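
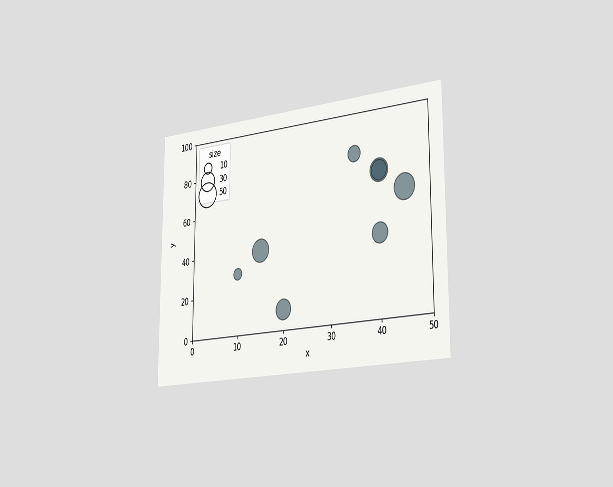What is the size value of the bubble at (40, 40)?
The chart is viewed slightly from the right. Matching the bubble at (40, 40) against the size legend gives 30.

30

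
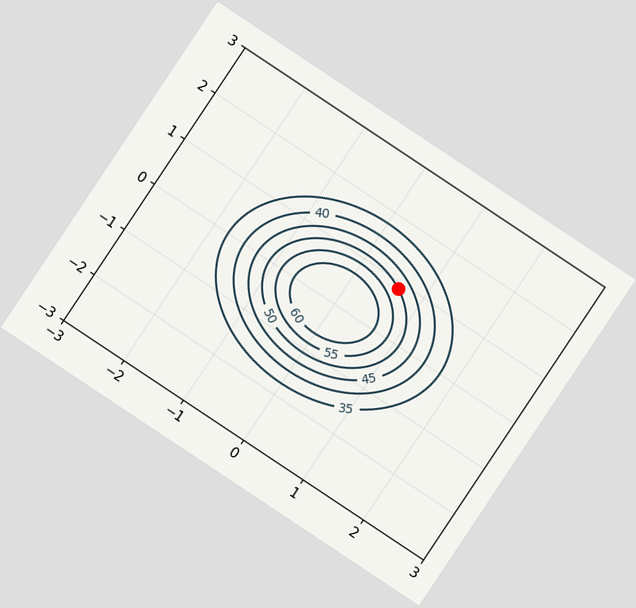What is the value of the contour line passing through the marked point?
50

The chart is tilted about 34° clockwise. The marked point sits on the contour labelled 50.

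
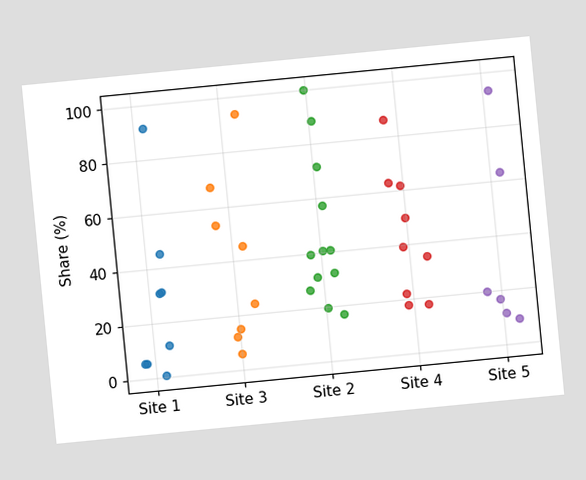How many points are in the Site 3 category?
The chart is tilted about 6° counter-clockwise. Counting the markers in the Site 3 column gives 8.

8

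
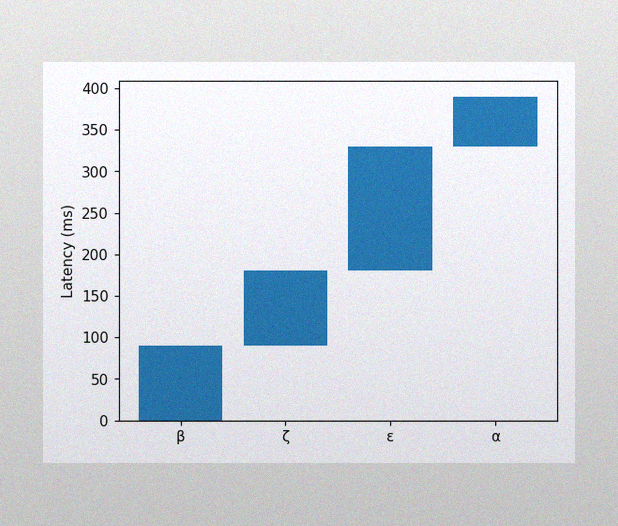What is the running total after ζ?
180ms

The image has some photo noise and uneven lighting. After ζ the running total reaches 180ms.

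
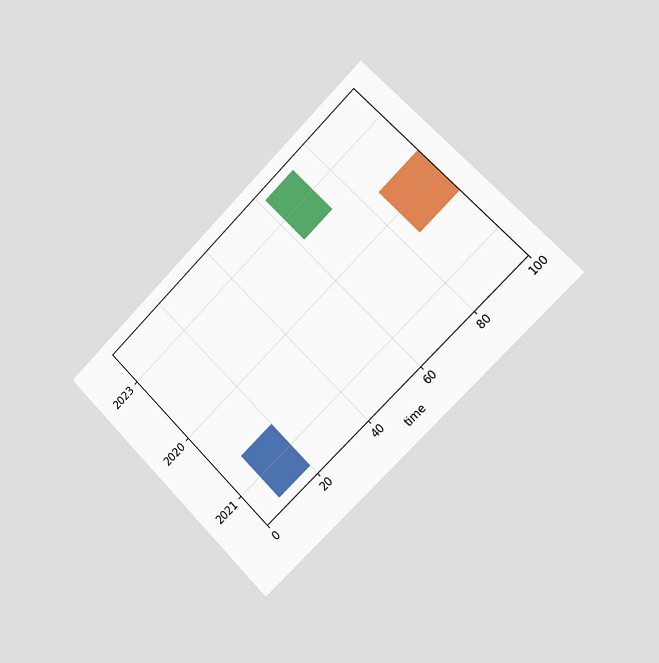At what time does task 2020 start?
The chart is tilted about 45° counter-clockwise and viewed slightly from the right. The 2020 bar begins at t=85.

85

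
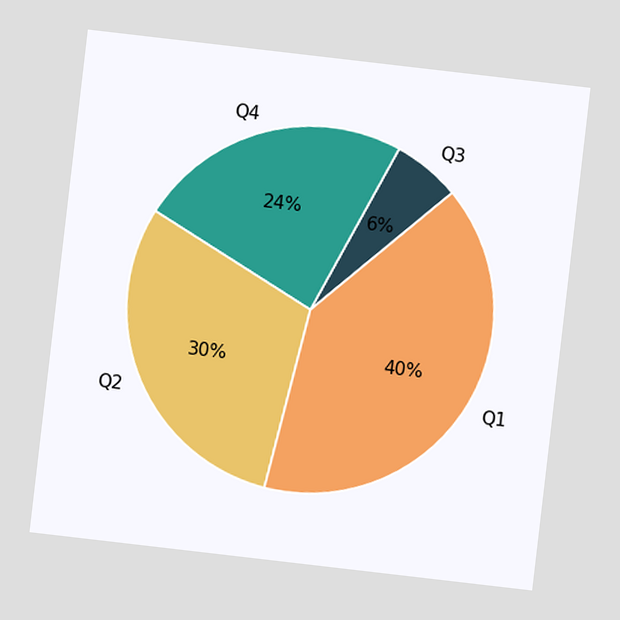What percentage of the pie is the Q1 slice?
40%

The chart is tilted about 7° clockwise. The Q1 slice takes up 40% of the pie.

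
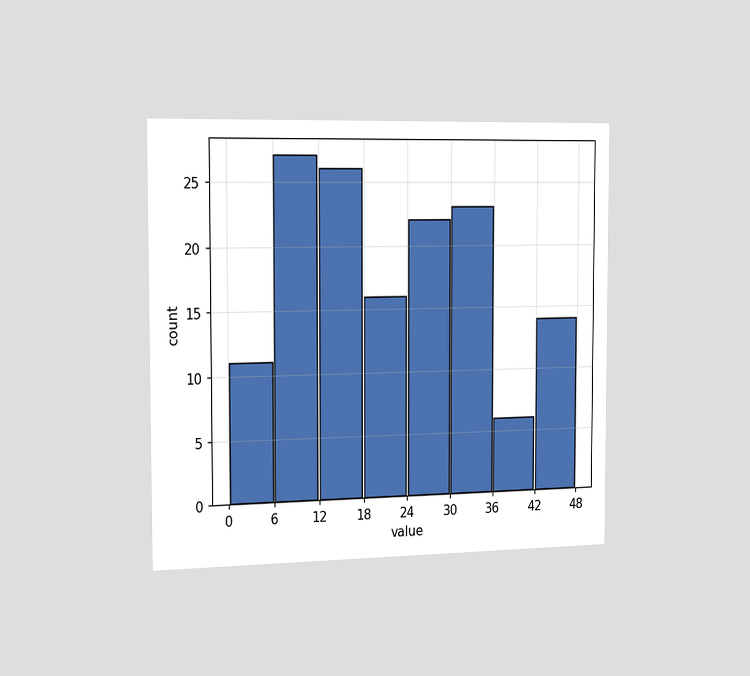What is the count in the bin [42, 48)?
14

The chart is viewed slightly from the left. The [42, 48) bin has height 14.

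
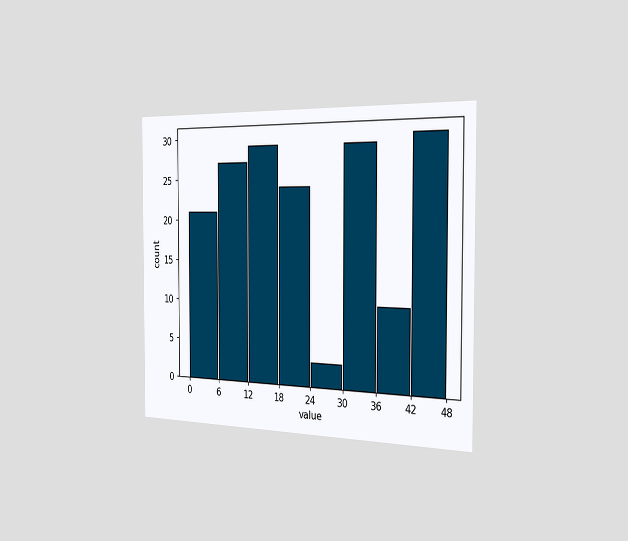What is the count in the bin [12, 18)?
The chart is viewed slightly from the right. The [12, 18) bin has height 29.

29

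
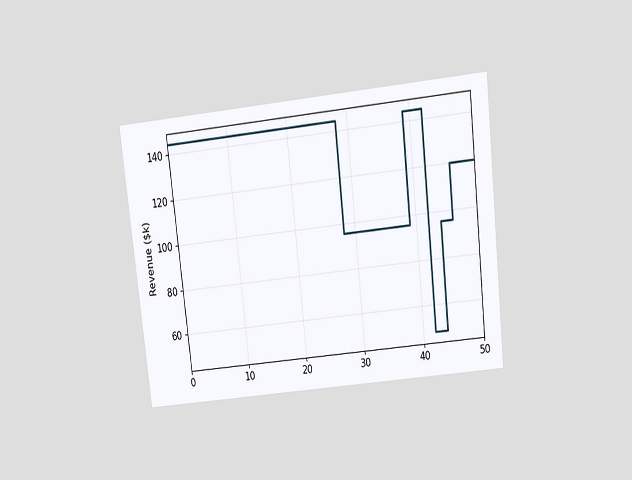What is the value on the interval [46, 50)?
$120k

The chart is tilted about 6° counter-clockwise and viewed slightly from above. On [46, 50) the step sits at $120k.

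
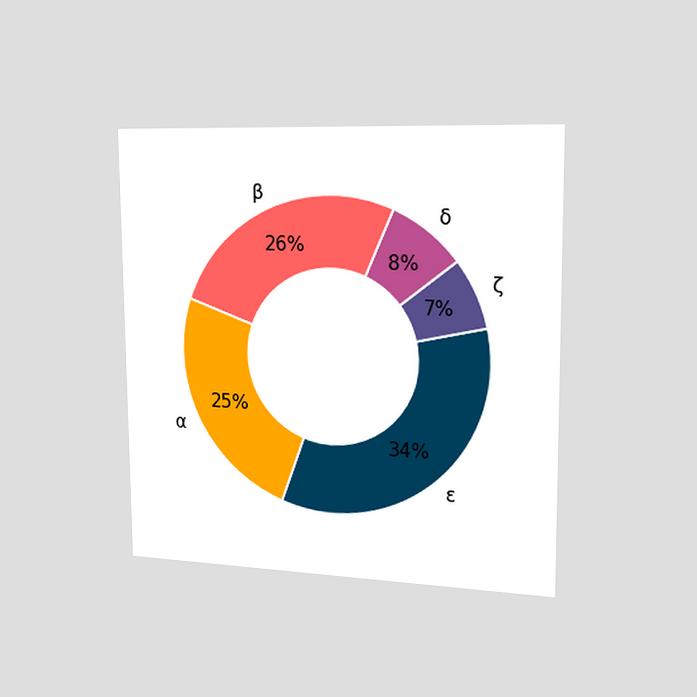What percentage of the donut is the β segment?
26%

The chart is viewed slightly from the right. The β segment takes up 26% of the ring.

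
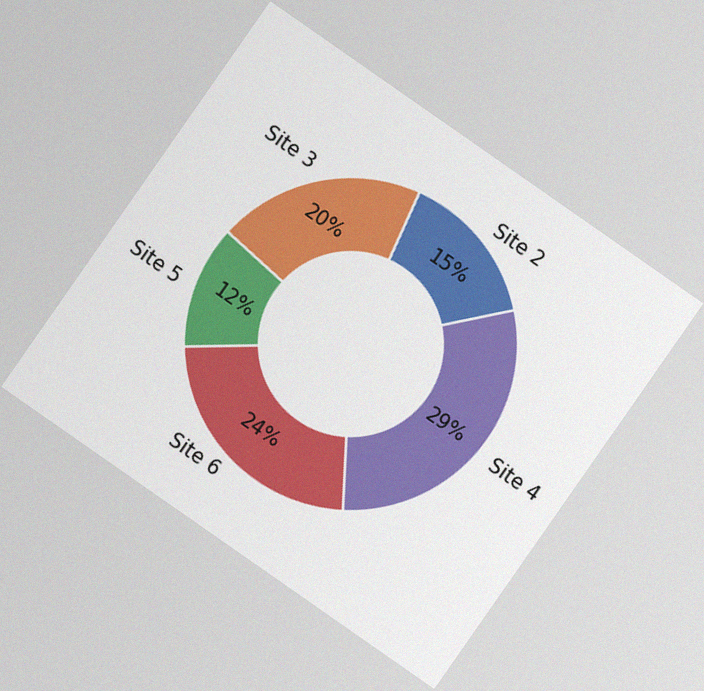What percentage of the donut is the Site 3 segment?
The chart is tilted about 35° clockwise, with some photo noise. The Site 3 segment takes up 20% of the ring.

20%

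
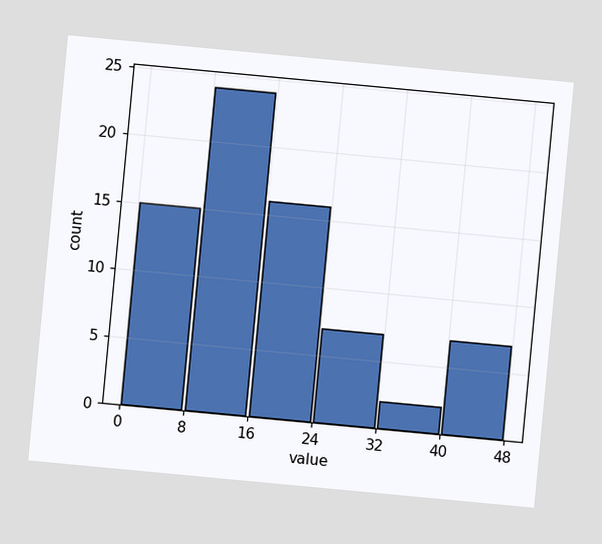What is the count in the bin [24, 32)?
7

The chart is tilted about 5° clockwise. The [24, 32) bin has height 7.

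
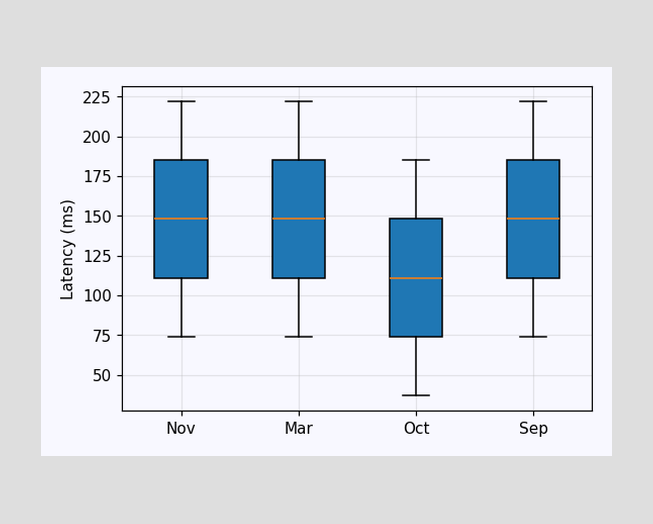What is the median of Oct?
111ms

The median line in the Oct box sits at 111ms.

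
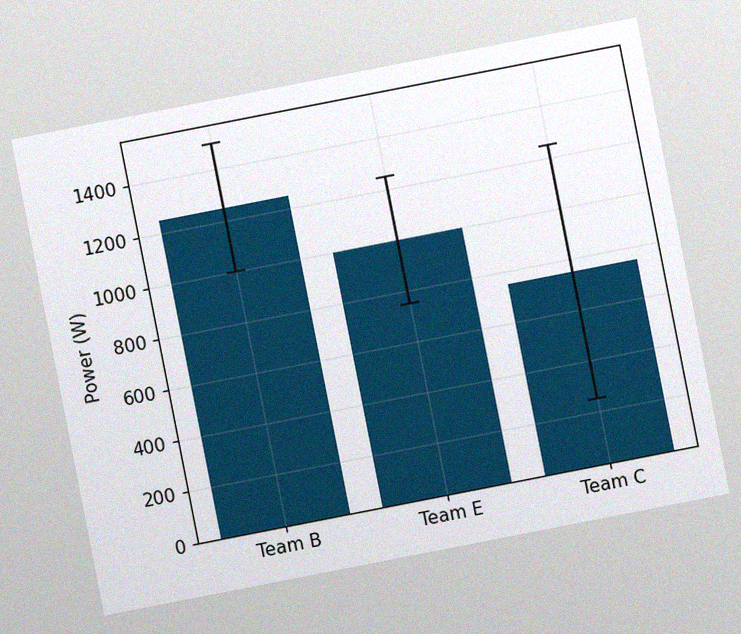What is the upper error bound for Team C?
The chart is tilted about 11° counter-clockwise, with some photo noise. The Team C bar's upper whisker reaches 1250W.

1250W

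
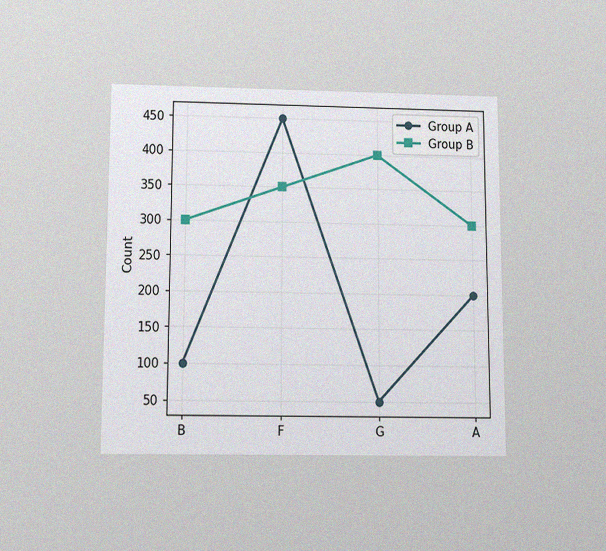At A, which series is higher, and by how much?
The chart is viewed slightly from below, with some photo noise. At A, Group B sits above the other line by 100.

Group B, by 100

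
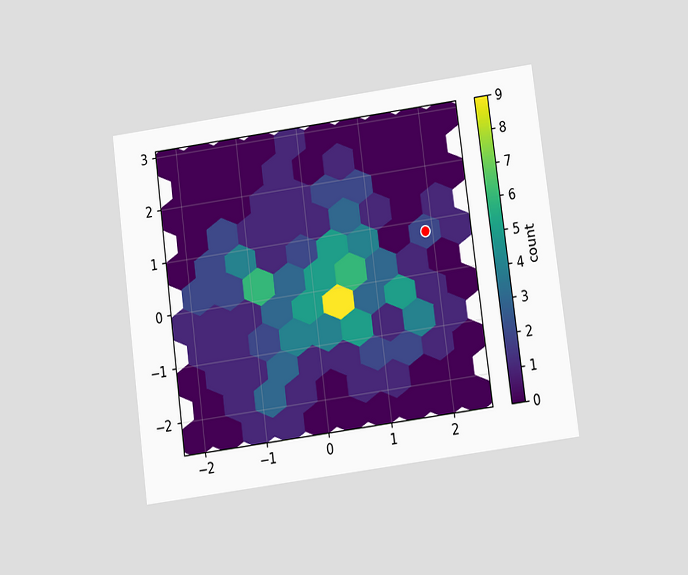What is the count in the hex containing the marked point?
2

The chart is tilted about 8° counter-clockwise and viewed slightly from below. The marked hex reads 2 on the colorbar.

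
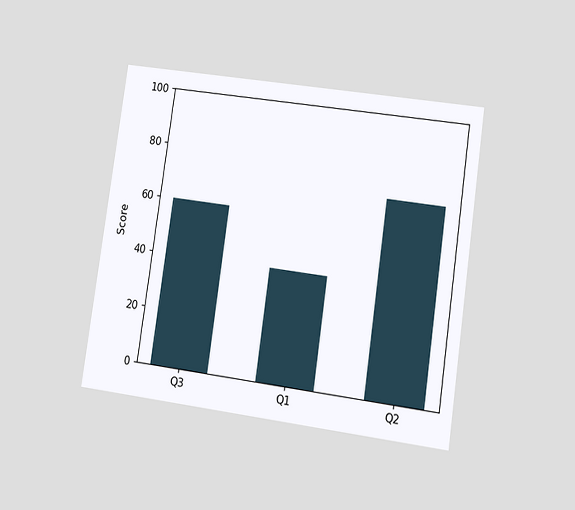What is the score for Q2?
The chart is tilted about 8° clockwise and viewed at a slight angle. Reading along the chart's y-axis, the Q2 bar reaches 70.

70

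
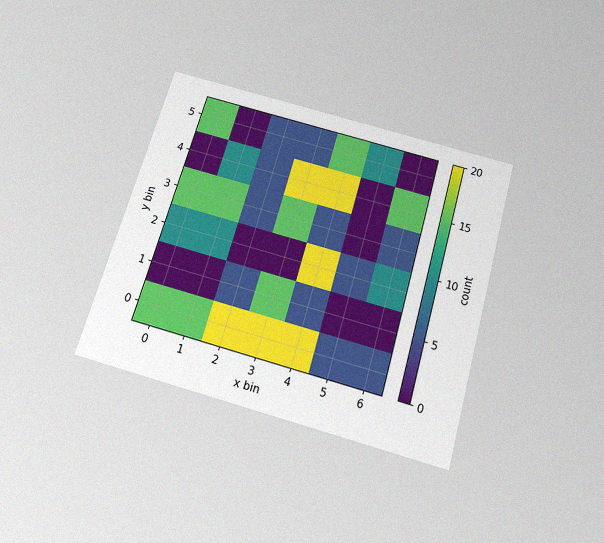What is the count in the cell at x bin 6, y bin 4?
15

The chart is tilted about 16° clockwise and viewed slightly from below, with some photo noise. Matching the cell (6, 4) against the colorbar gives 15.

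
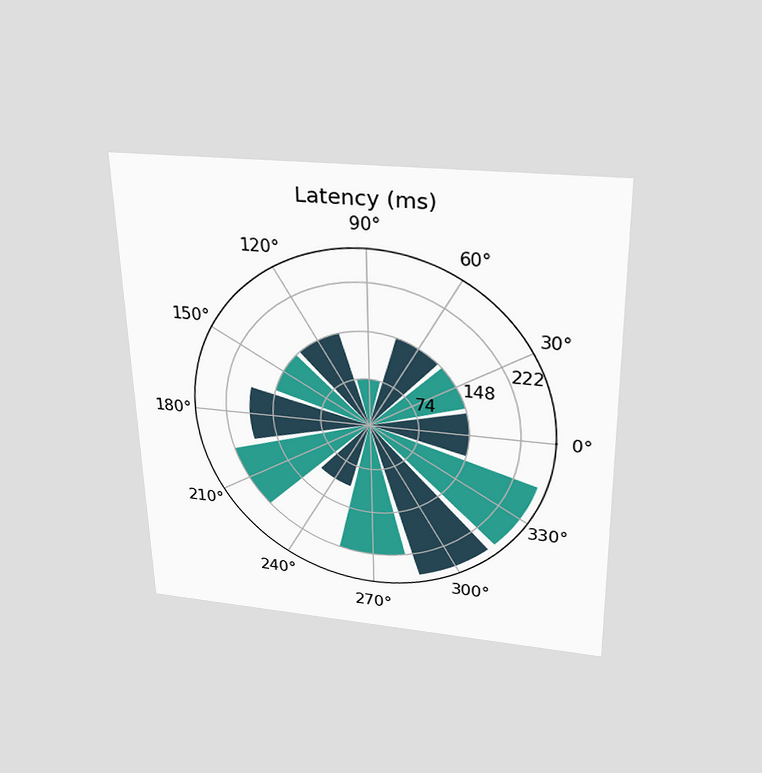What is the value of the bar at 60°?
148ms

The chart is viewed slightly from above. The bar at 60° reaches 148ms on the radial axis.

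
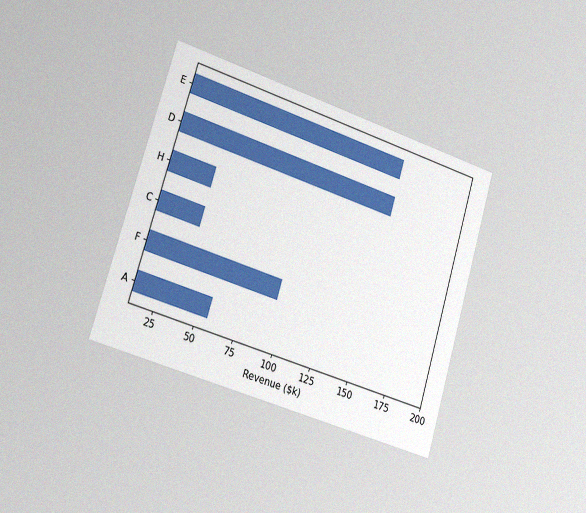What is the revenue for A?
$57k

The chart is tilted about 17° clockwise and viewed slightly from the left, with some photo noise. Reading along the chart's x-axis, the A bar reaches $57k.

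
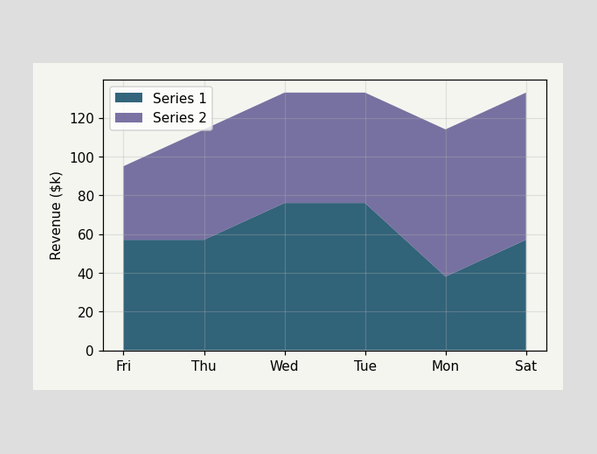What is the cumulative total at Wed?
$133k

The stacked total at Wed reaches $133k.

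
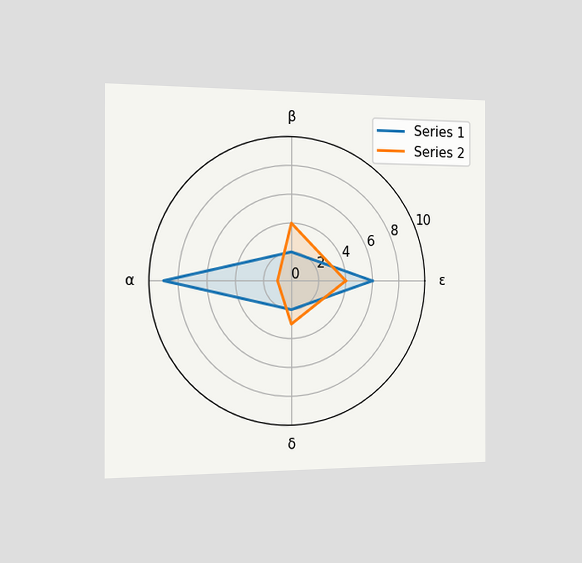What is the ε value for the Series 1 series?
The chart is viewed slightly from the left. On the ε axis, Series 1 reaches 6.

6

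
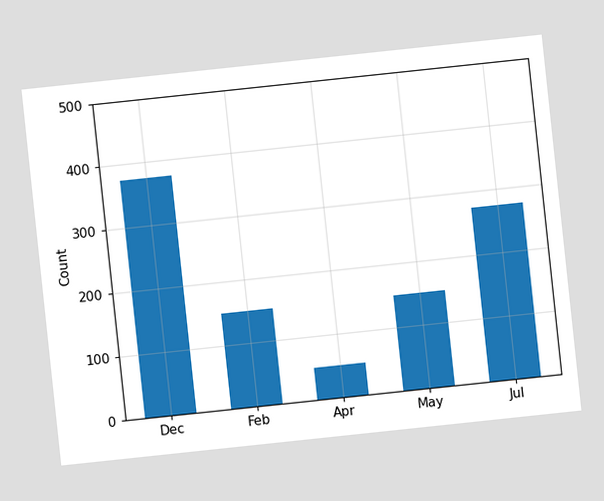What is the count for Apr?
The chart is tilted about 6° counter-clockwise. Reading along the chart's y-axis, the Apr bar reaches 50.

50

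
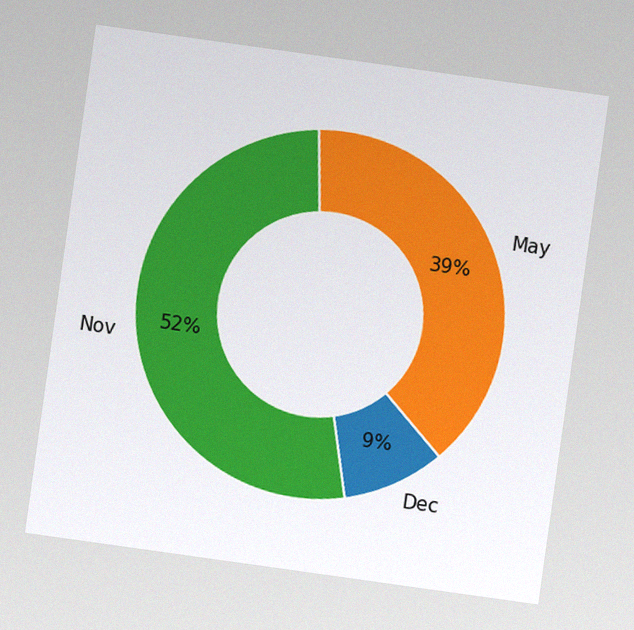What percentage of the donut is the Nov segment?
52%

The chart is tilted about 8° clockwise, with some photo noise. The Nov segment takes up 52% of the ring.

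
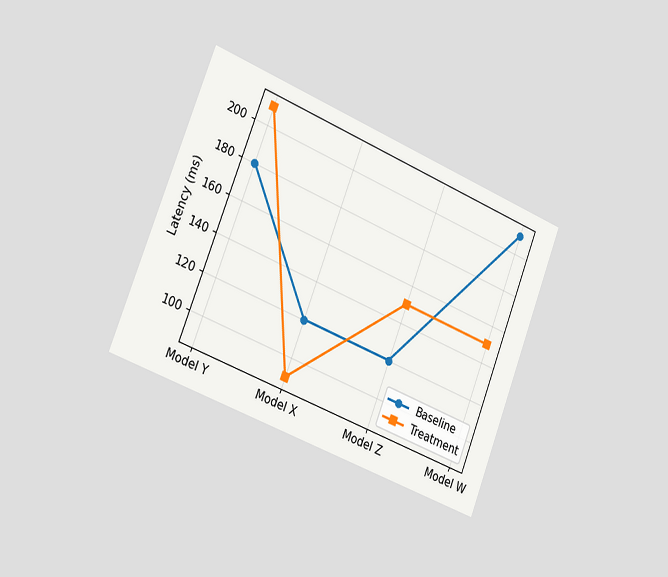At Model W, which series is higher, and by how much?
Baseline, by 60ms

The chart is tilted about 21° clockwise and viewed slightly from the left. At Model W, Baseline sits above the other line by 60ms.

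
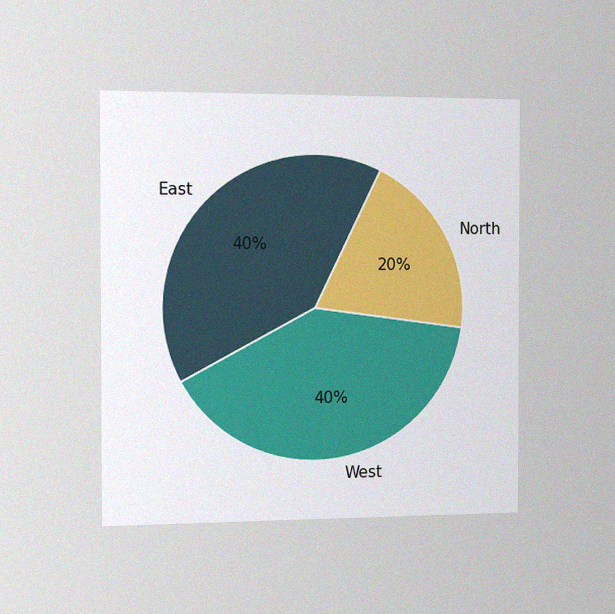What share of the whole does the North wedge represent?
The chart is viewed slightly from the left, with some photo noise. The North slice takes up 20% of the pie.

20%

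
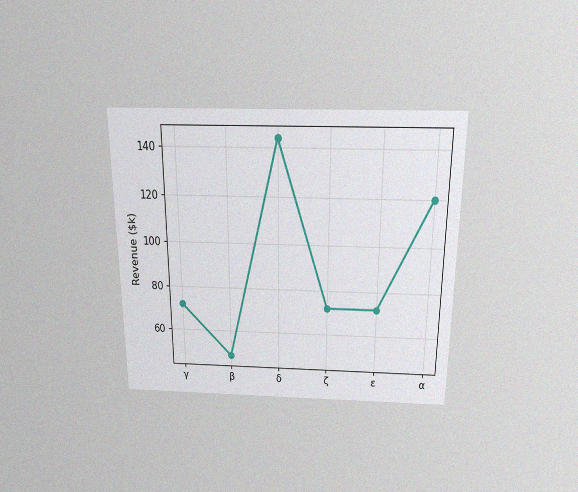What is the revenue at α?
The chart is viewed slightly from above, with some photo noise. At α, the line is at $120k.

$120k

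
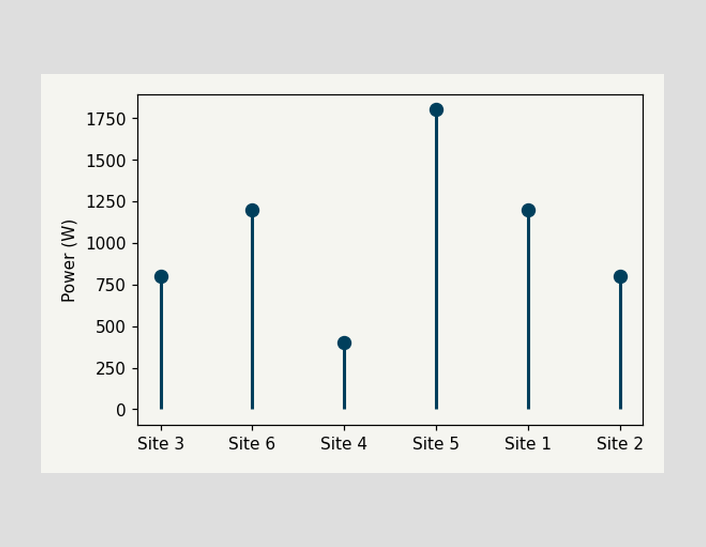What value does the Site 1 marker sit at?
The Site 1 marker sits at 1200W.

1200W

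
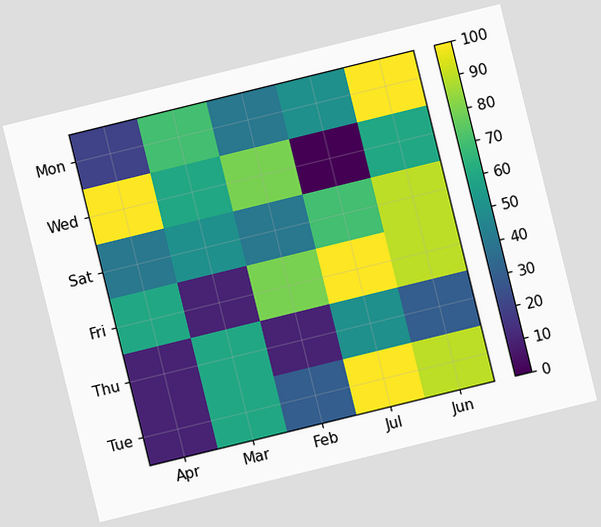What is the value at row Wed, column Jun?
60

The chart is tilted about 14° counter-clockwise. Matching cell (Wed, Jun) against the colorbar gives 60.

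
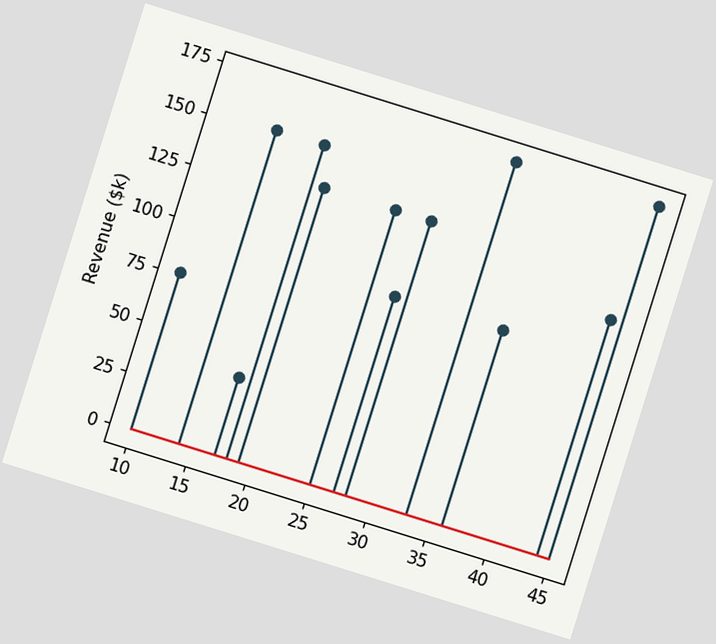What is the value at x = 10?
$76k

The chart is tilted about 17° clockwise. The stem at x=10 reaches $76k.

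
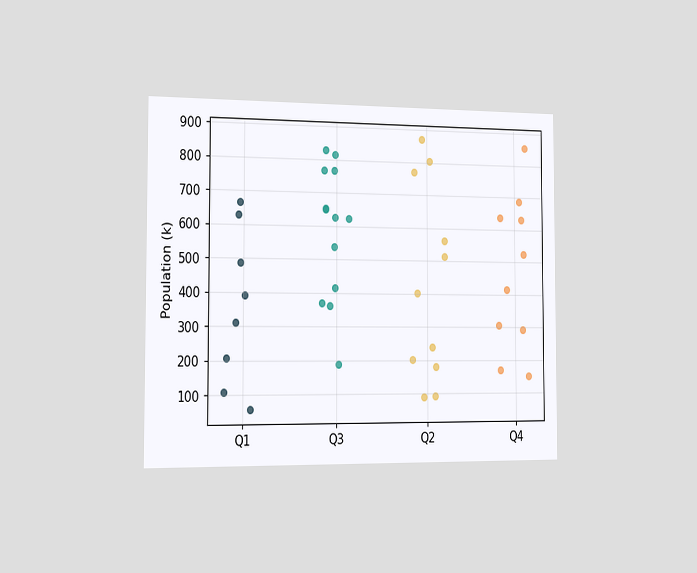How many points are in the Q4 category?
10

The chart is viewed slightly from the left. Counting the markers in the Q4 column gives 10.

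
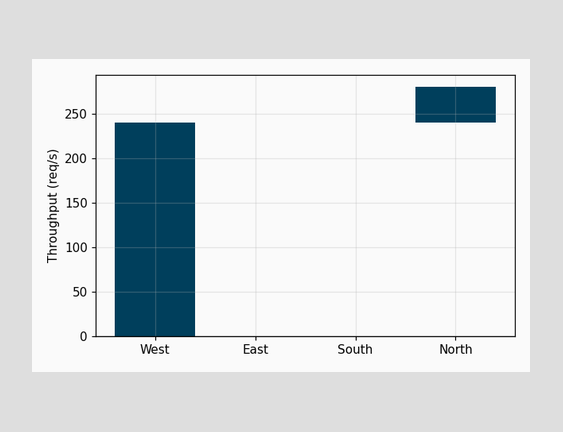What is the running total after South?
After South the running total reaches 240req/s.

240req/s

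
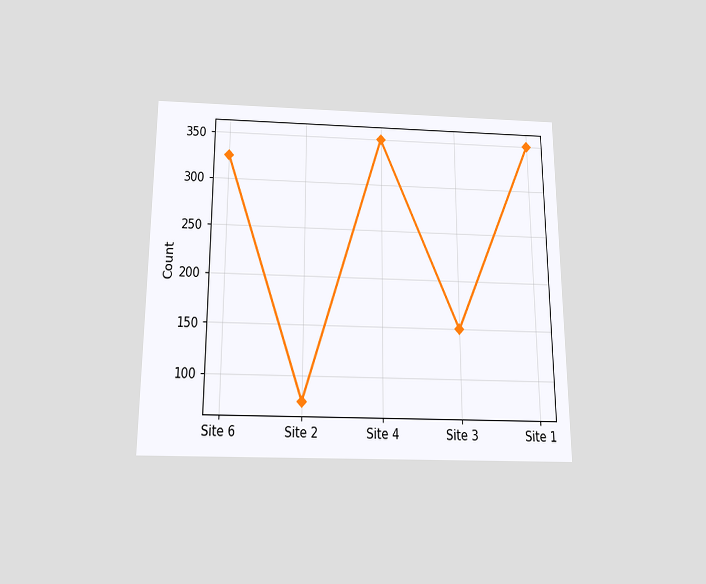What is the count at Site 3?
150

The chart is viewed slightly from below. At Site 3, the line is at 150.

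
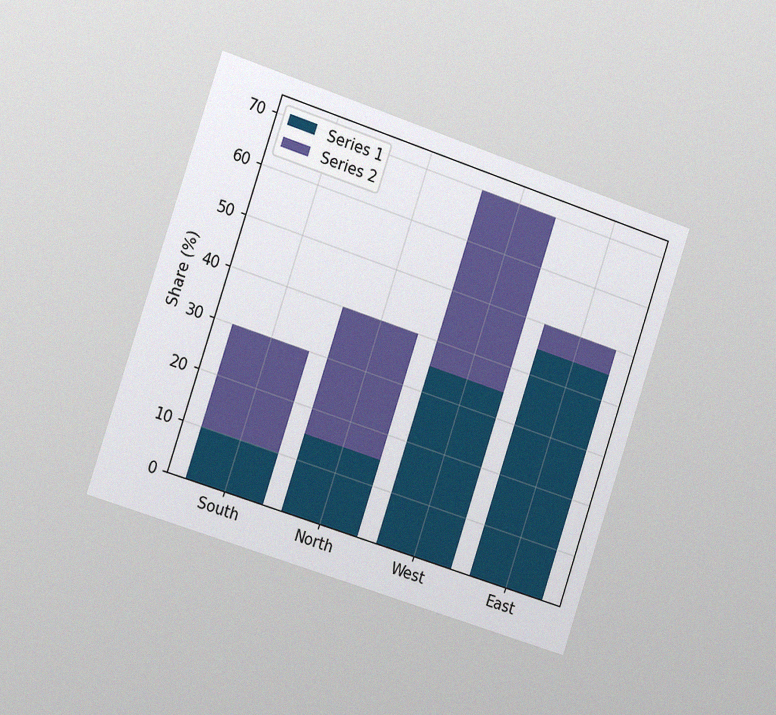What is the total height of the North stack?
40%

The chart is tilted about 18° clockwise and viewed slightly from the left, with some photo noise. The North stack's top reaches 40% on the y-axis.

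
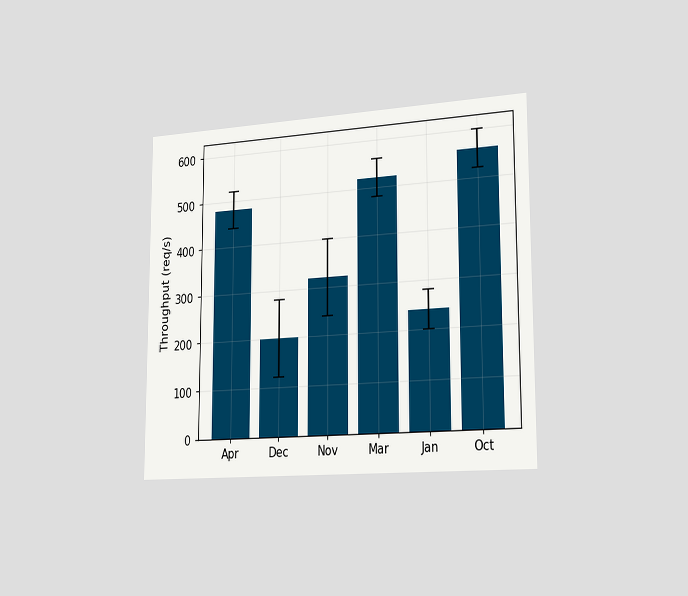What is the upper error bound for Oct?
The chart is viewed slightly from the right. The Oct bar's upper whisker reaches 600req/s.

600req/s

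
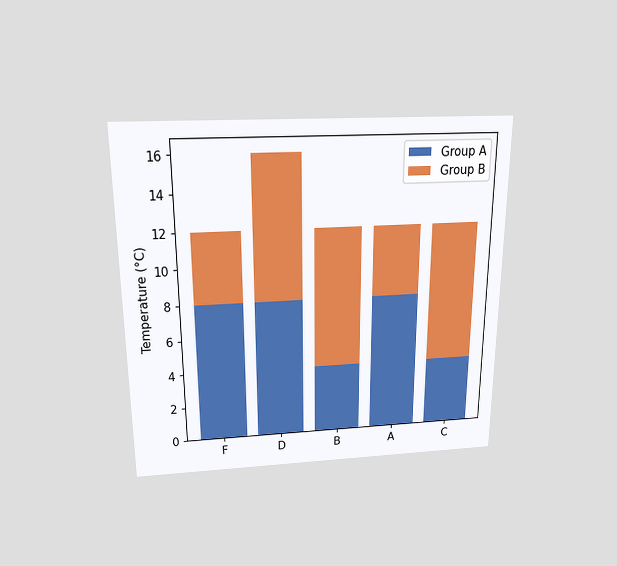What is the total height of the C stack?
12°C

The chart is viewed slightly from above. The C stack's top reaches 12°C on the y-axis.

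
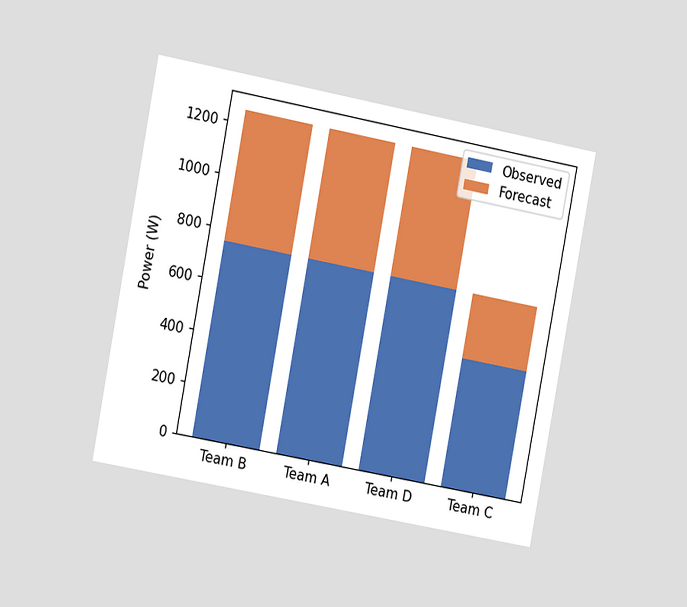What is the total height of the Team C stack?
The chart is tilted about 11° clockwise and viewed slightly from the left. The Team C stack's top reaches 750W on the y-axis.

750W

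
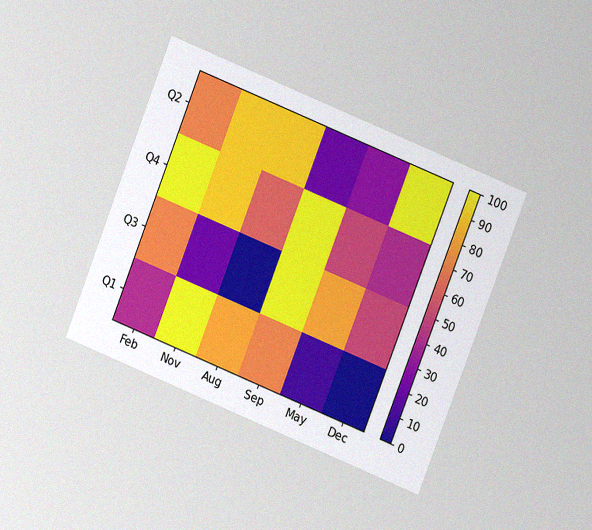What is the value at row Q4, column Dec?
40

The chart is tilted about 22° clockwise and viewed at a slight angle, with some photo noise. Matching cell (Q4, Dec) against the colorbar gives 40.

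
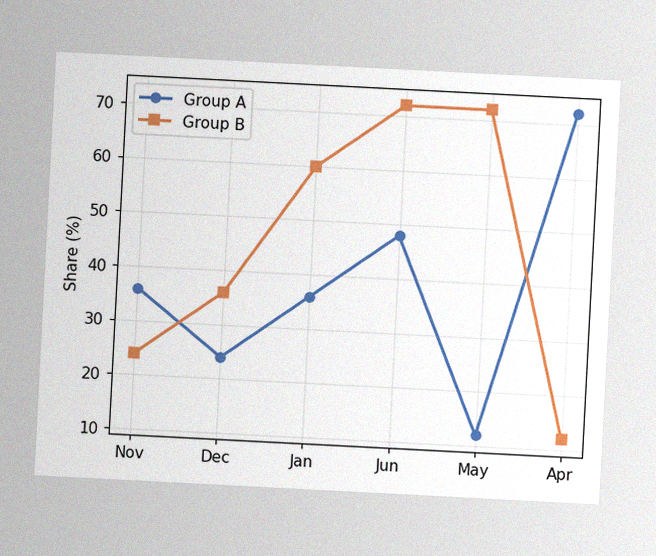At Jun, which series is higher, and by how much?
The chart is tilted about 3° clockwise, with some photo noise. At Jun, Group B sits above the other line by 24%.

Group B, by 24%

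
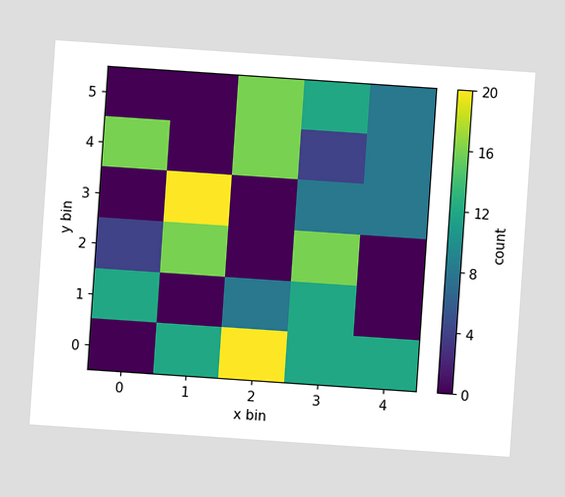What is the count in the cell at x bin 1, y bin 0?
The chart is tilted about 4° clockwise. Matching the cell (1, 0) against the colorbar gives 12.

12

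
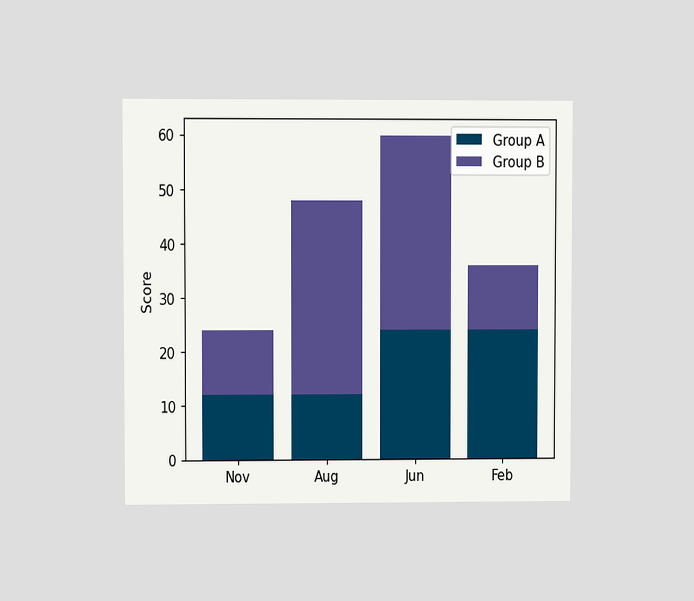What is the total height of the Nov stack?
The chart is viewed at a slight angle. The Nov stack's top reaches 24 on the y-axis.

24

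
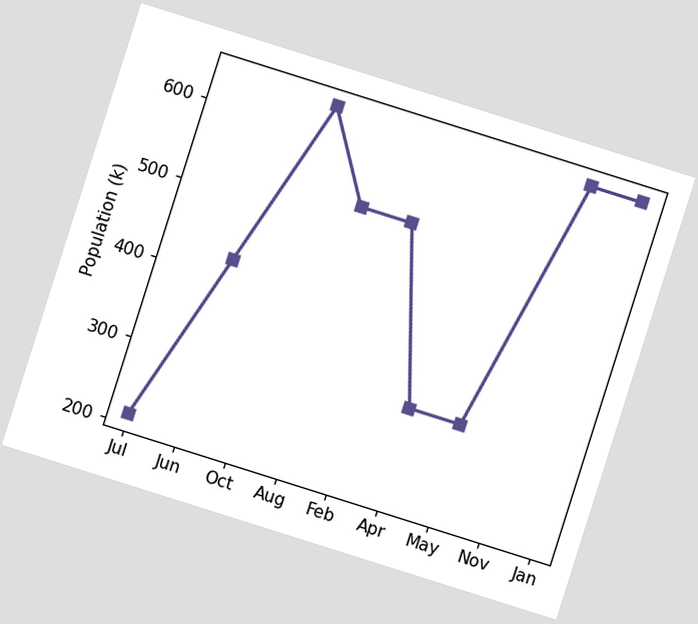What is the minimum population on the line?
The chart is tilted about 18° clockwise. The lowest point is at Jul, and reading across to the y-axis gives 212k.

212k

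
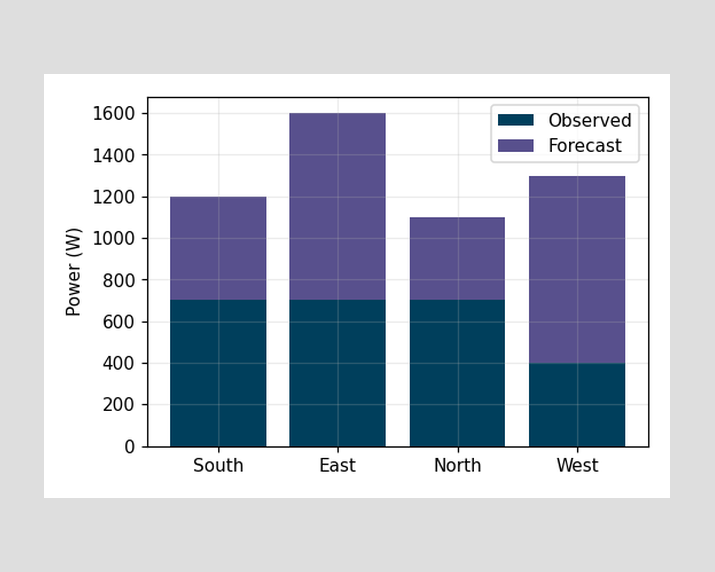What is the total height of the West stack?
1300W

The West stack's top reaches 1300W on the y-axis.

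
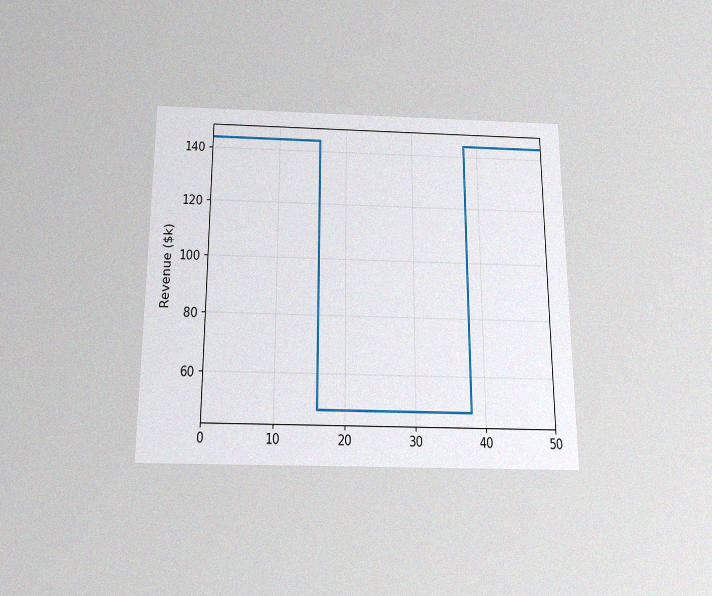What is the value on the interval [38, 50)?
$144k

The chart is viewed slightly from below, with some photo noise. On [38, 50) the step sits at $144k.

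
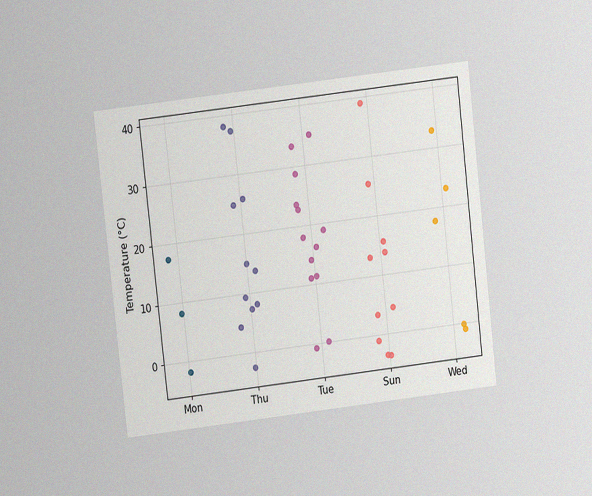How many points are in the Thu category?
11

The chart is tilted about 7° counter-clockwise and viewed at a slight angle, with some photo noise. Counting the markers in the Thu column gives 11.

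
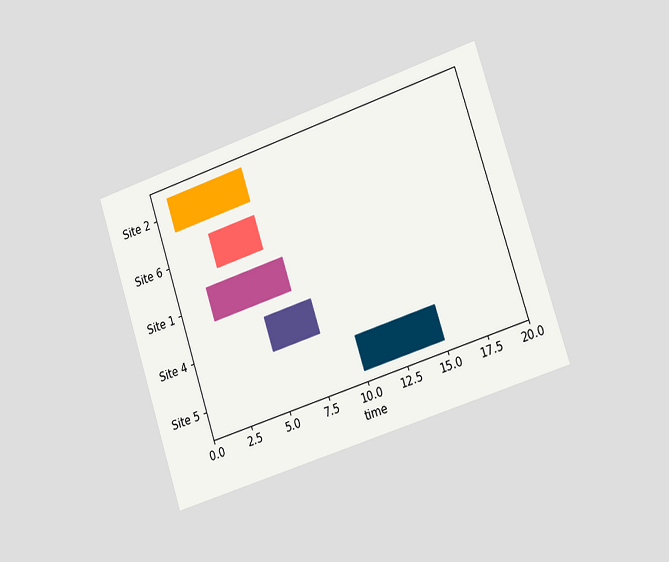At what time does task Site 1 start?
The chart is tilted about 18° counter-clockwise and viewed slightly from the right. The Site 1 bar begins at t=2.

2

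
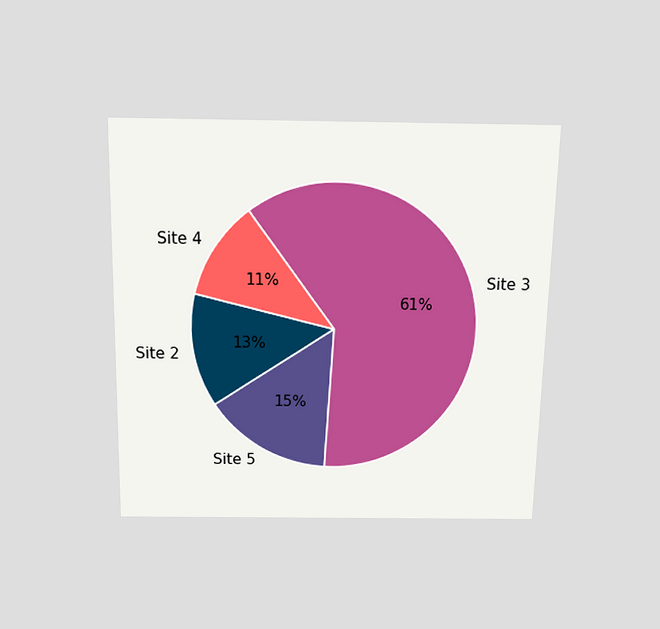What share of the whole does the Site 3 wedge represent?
61%

The chart is viewed slightly from above. The Site 3 slice takes up 61% of the pie.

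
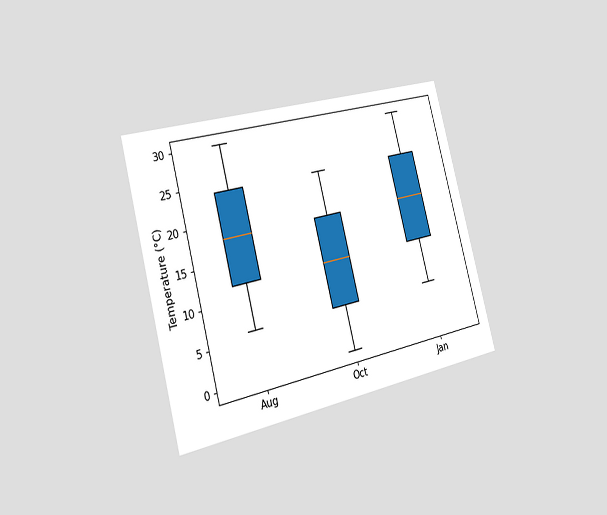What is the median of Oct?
The chart is tilted about 15° counter-clockwise and viewed slightly from the left. The median line in the Oct box sits at 12°C.

12°C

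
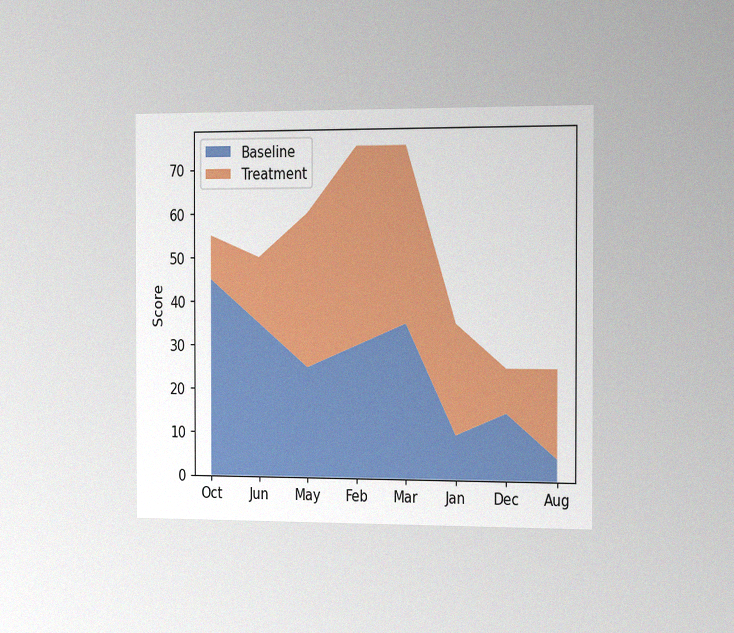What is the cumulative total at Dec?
The chart is viewed slightly from the right, with some photo noise. The stacked total at Dec reaches 25.

25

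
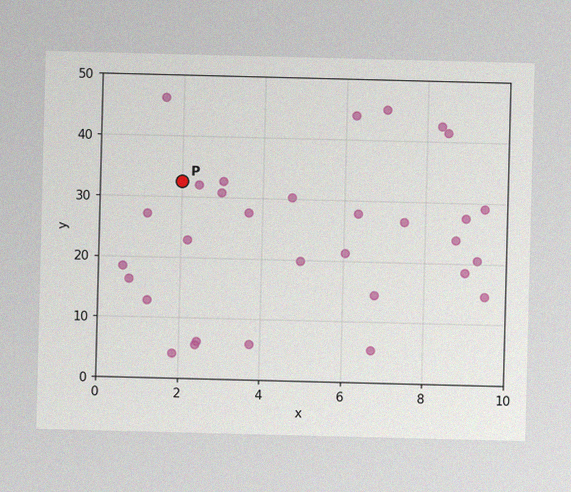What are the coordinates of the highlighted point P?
(2, 32.5)

The image has some photo noise and uneven lighting. Following the gridlines from P to each axis, P sits at (2, 32.5).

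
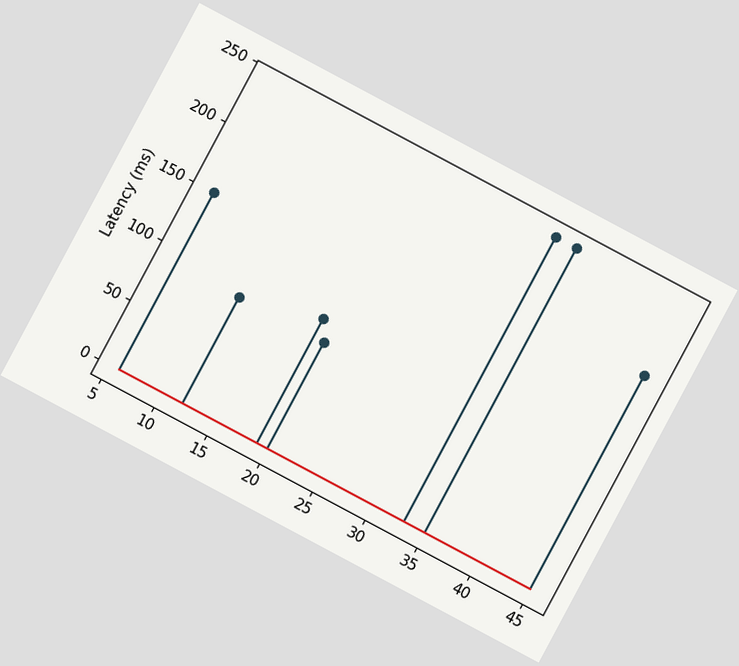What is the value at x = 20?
90ms

The chart is tilted about 28° clockwise. The stem at x=20 reaches 90ms.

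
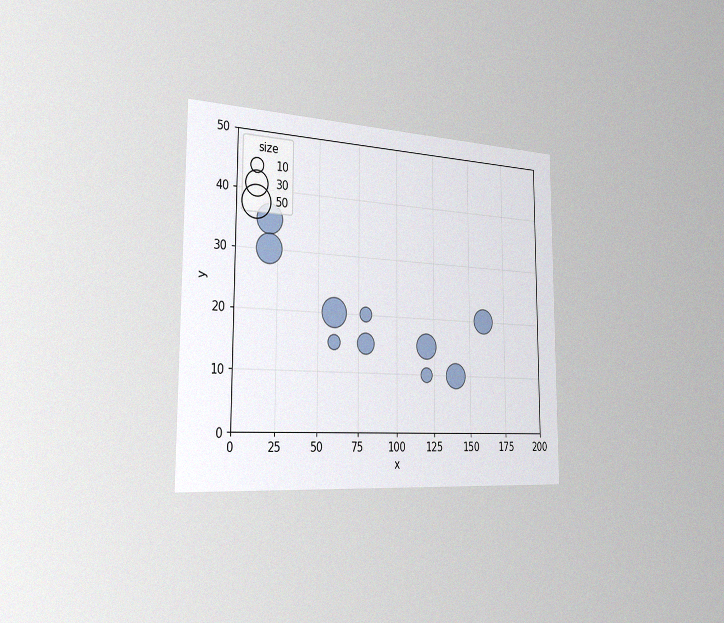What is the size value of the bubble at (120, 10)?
The chart is viewed slightly from the left, with some photo noise. Matching the bubble at (120, 10) against the size legend gives 10.

10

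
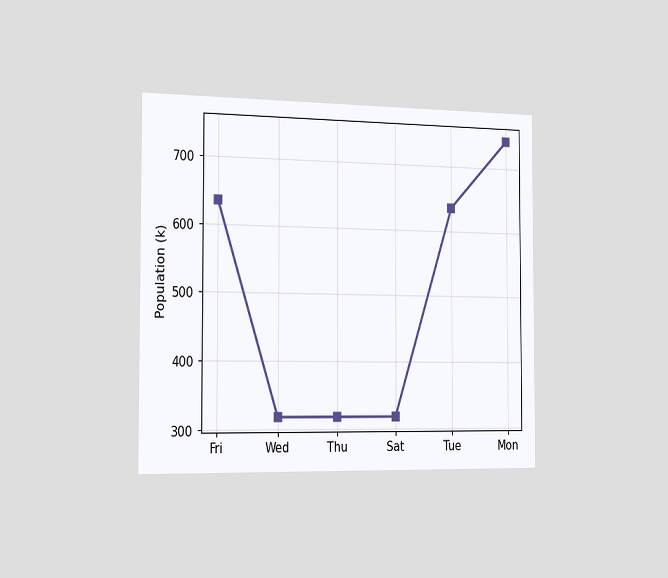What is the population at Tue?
636k

The chart is viewed slightly from the left. At Tue, the line is at 636k.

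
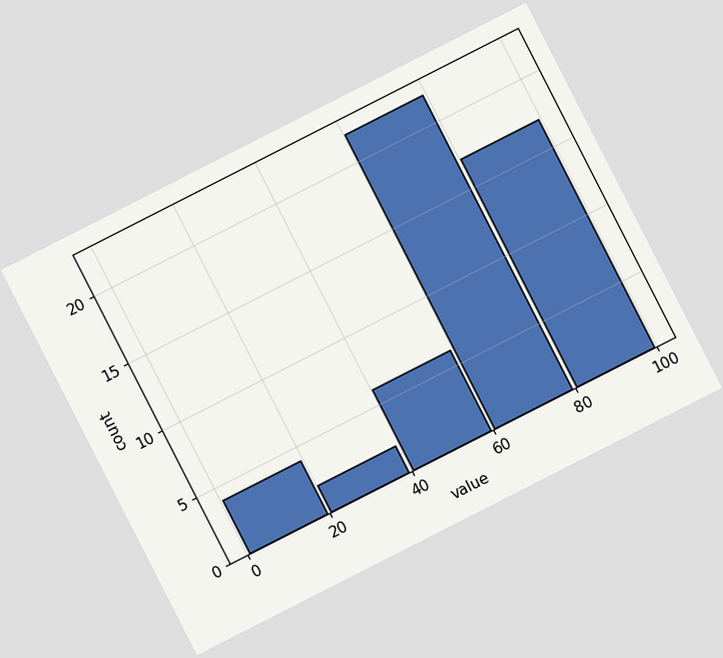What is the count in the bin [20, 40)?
The chart is tilted about 27° counter-clockwise. The [20, 40) bin has height 2.

2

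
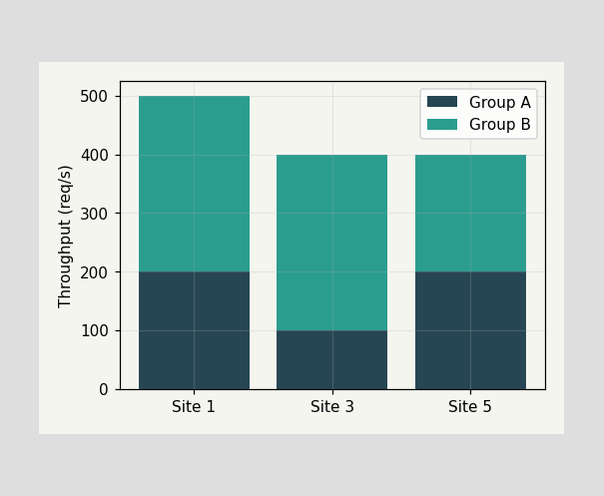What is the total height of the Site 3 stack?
400req/s

The Site 3 stack's top reaches 400req/s on the y-axis.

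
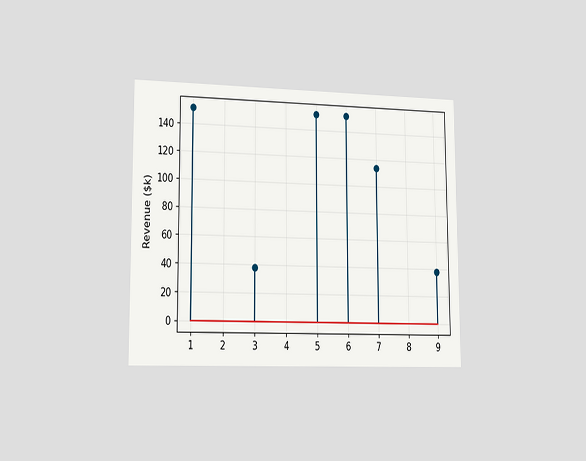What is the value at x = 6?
The chart is viewed slightly from the left. The stem at x=6 reaches $152k.

$152k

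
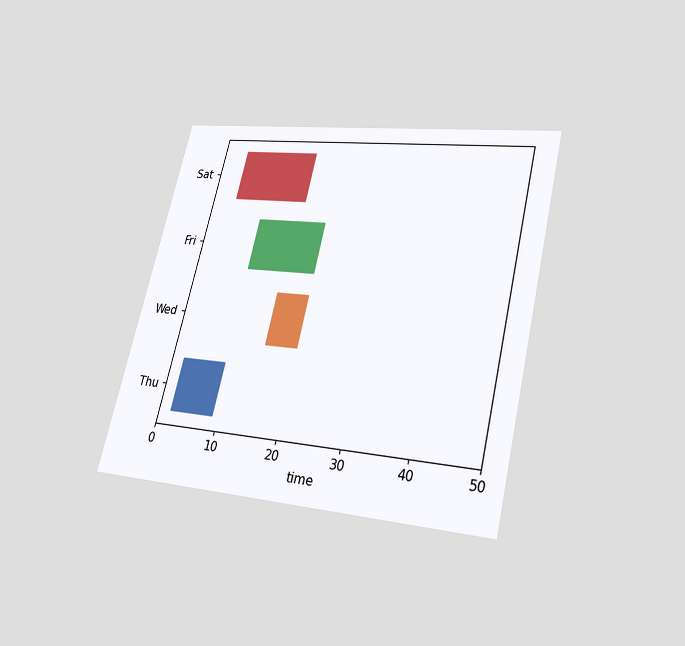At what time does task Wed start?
15

The chart is tilted about 13° clockwise and viewed slightly from below. The Wed bar begins at t=15.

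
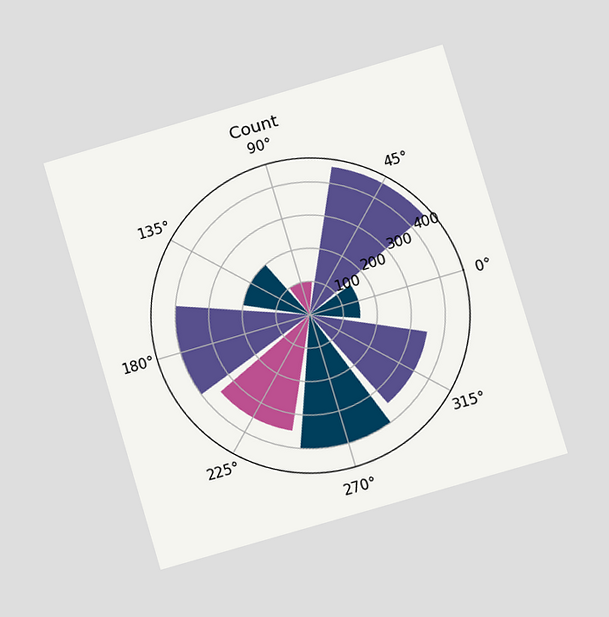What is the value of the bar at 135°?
The chart is tilted about 16° counter-clockwise and viewed at a slight angle. The bar at 135° reaches 200 on the radial axis.

200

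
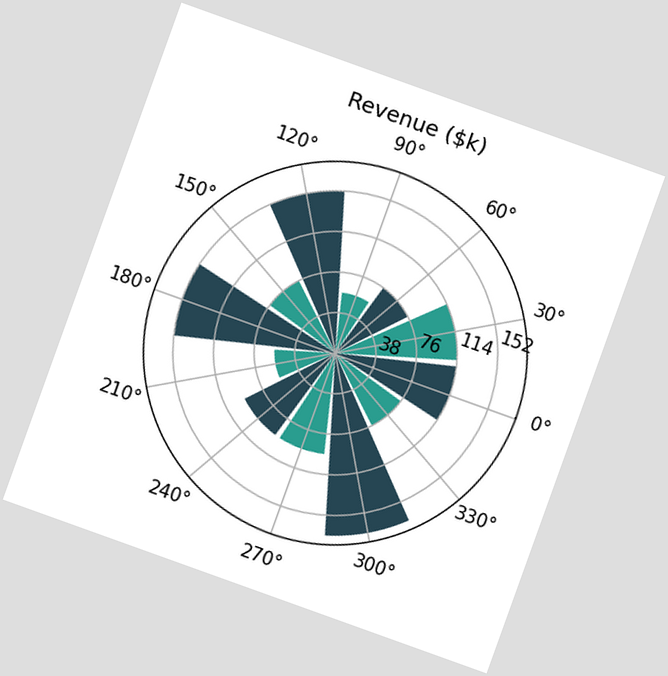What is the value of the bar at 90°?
$57k

The chart is tilted about 20° clockwise. The bar at 90° reaches $57k on the radial axis.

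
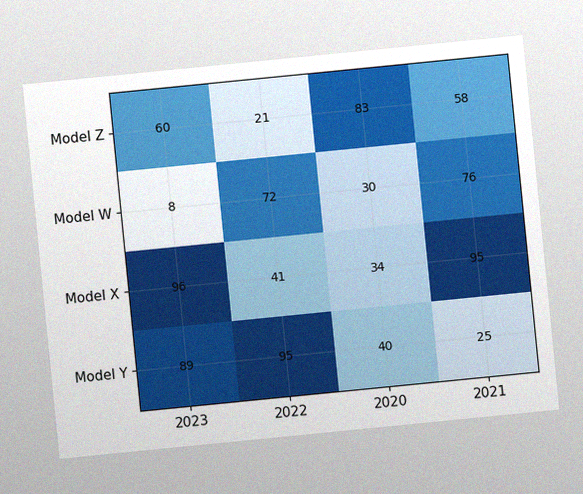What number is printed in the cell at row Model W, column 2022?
The chart is tilted about 6° counter-clockwise, with some photo noise. The (Model W, 2022) cell reads 72.

72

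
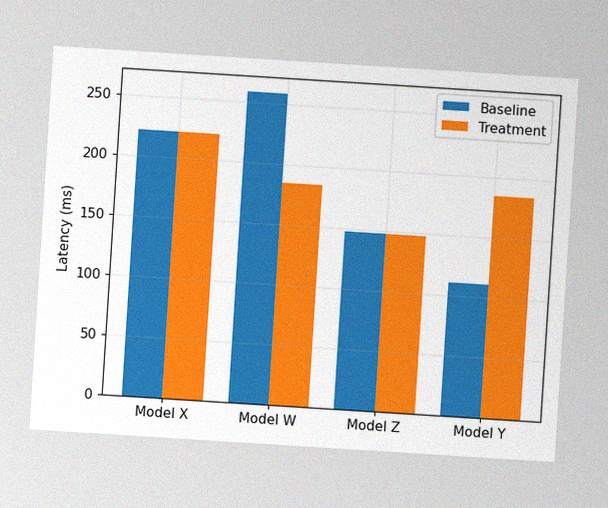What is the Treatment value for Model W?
185ms

The chart is tilted about 4° clockwise, with some photo noise. The Treatment bar at Model W reaches 185ms on the y-axis.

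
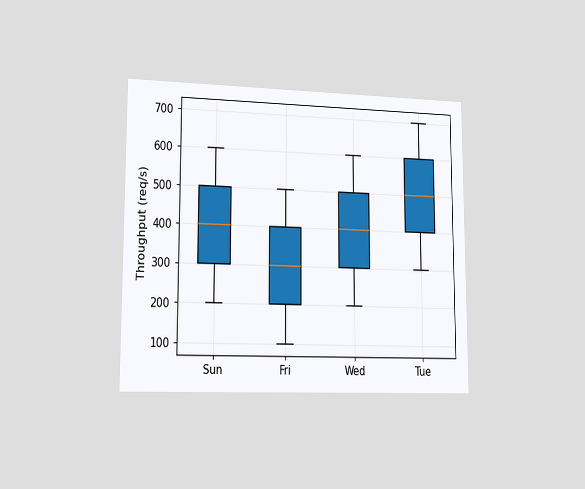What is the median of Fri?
300req/s

The chart is viewed slightly from the left. The median line in the Fri box sits at 300req/s.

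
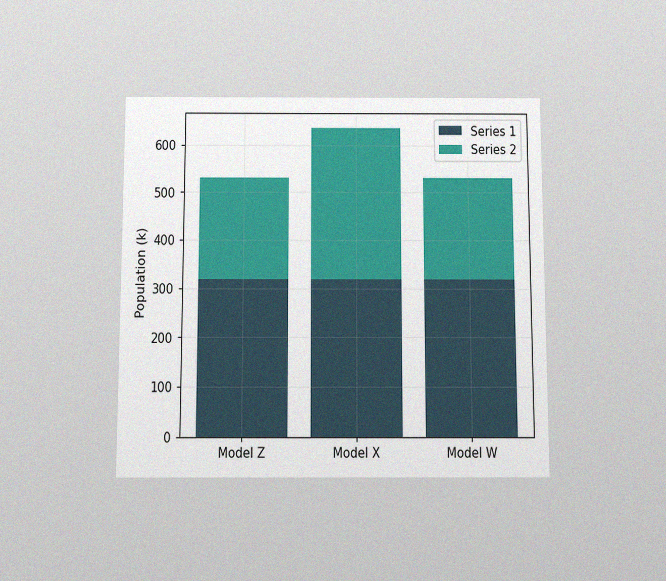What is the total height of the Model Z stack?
530k

The chart is viewed slightly from below, with some photo noise. The Model Z stack's top reaches 530k on the y-axis.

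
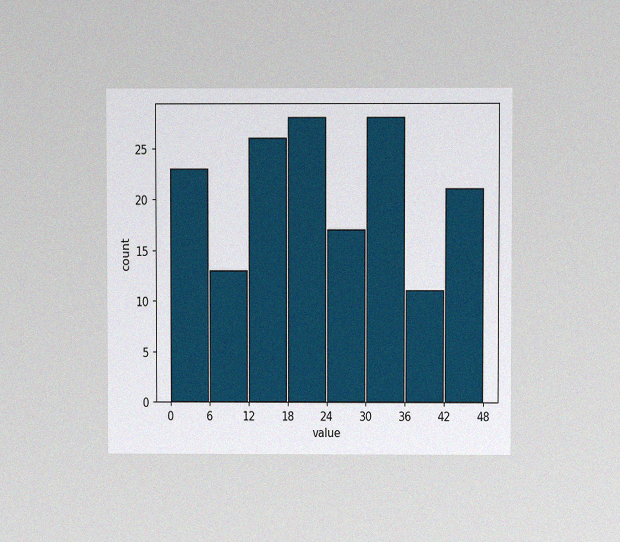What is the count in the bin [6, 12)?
13

The chart is viewed at a slight angle, with some photo noise. The [6, 12) bin has height 13.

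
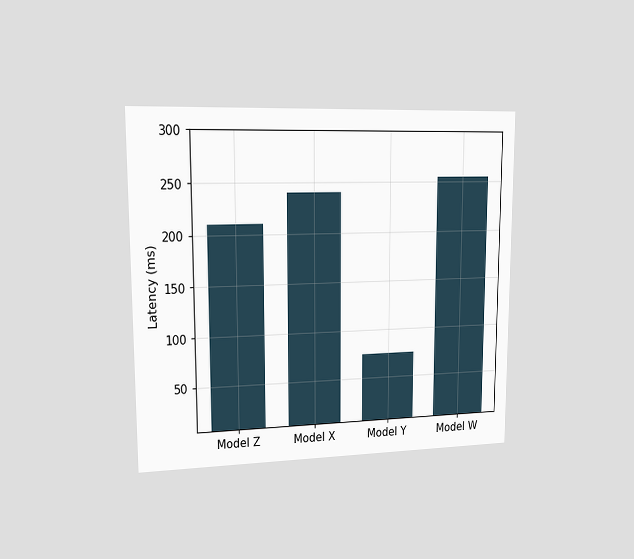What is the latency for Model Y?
75ms

The chart is viewed slightly from the left. Reading along the chart's y-axis, the Model Y bar reaches 75ms.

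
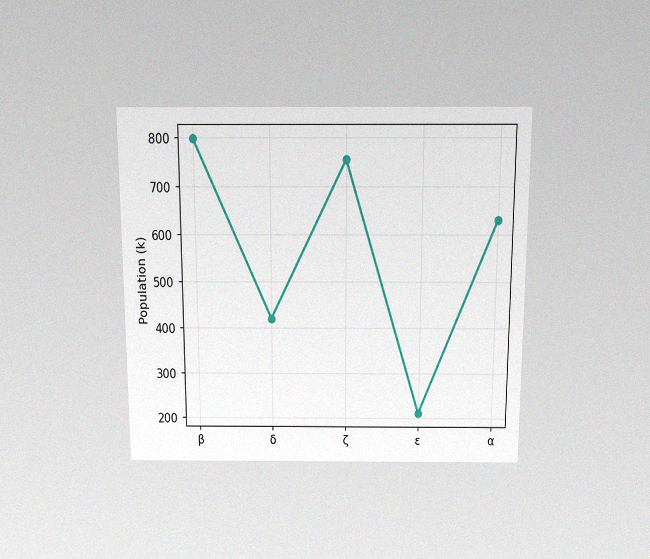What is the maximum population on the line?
798k

The chart is viewed slightly from above, with some photo noise. The highest point is at β, and reading across to the y-axis gives 798k.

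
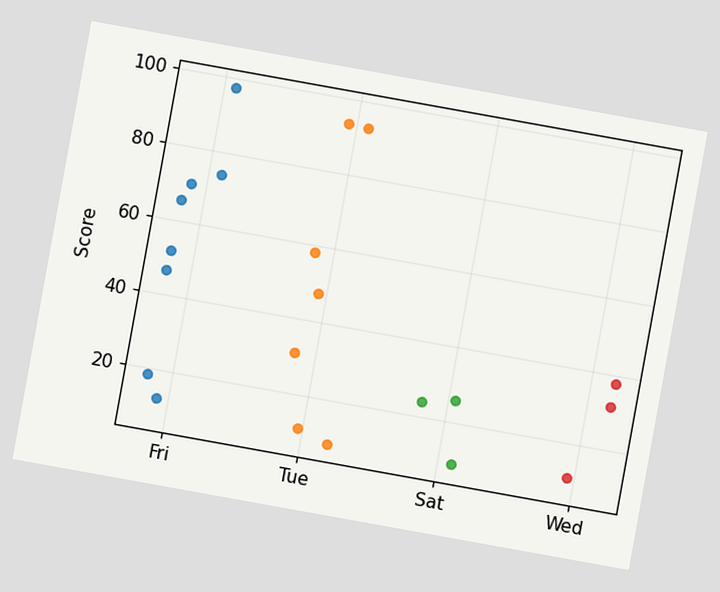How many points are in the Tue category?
7

The chart is tilted about 10° clockwise. Counting the markers in the Tue column gives 7.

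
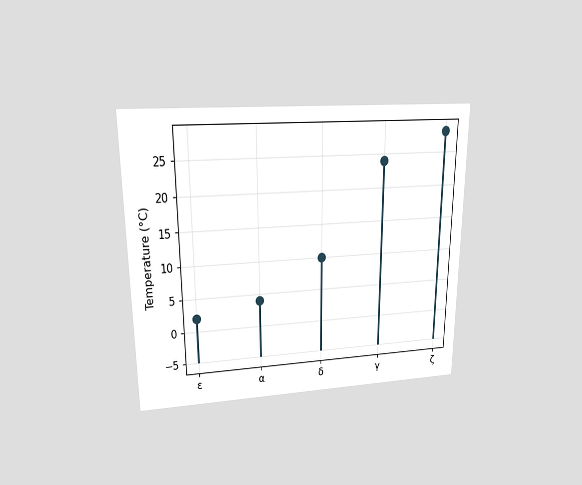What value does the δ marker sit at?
10°C

The chart is viewed at a slight angle. The δ marker sits at 10°C.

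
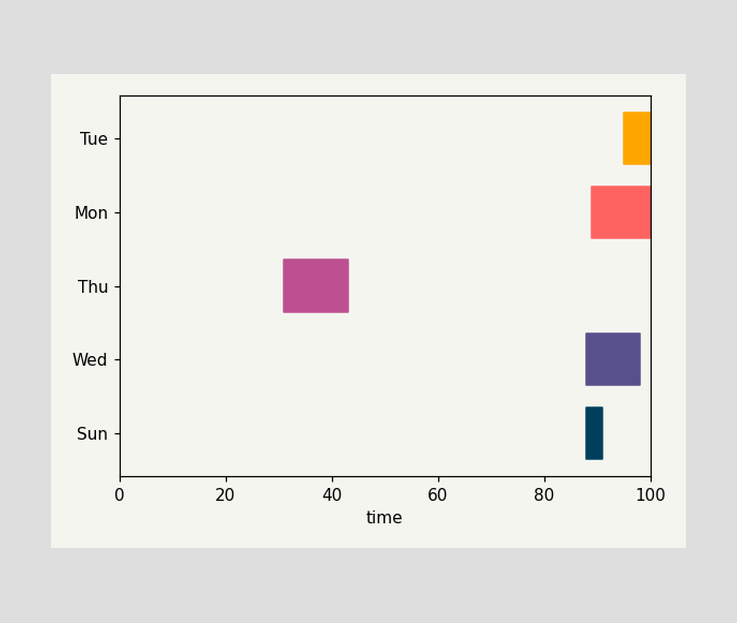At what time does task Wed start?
The Wed bar begins at t=88.

88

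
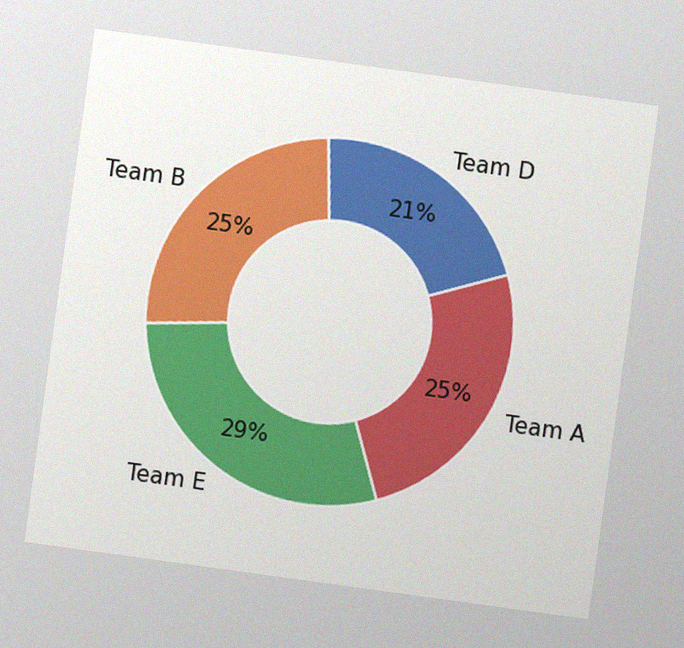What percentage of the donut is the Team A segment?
The chart is tilted about 8° clockwise, with some photo noise. The Team A segment takes up 25% of the ring.

25%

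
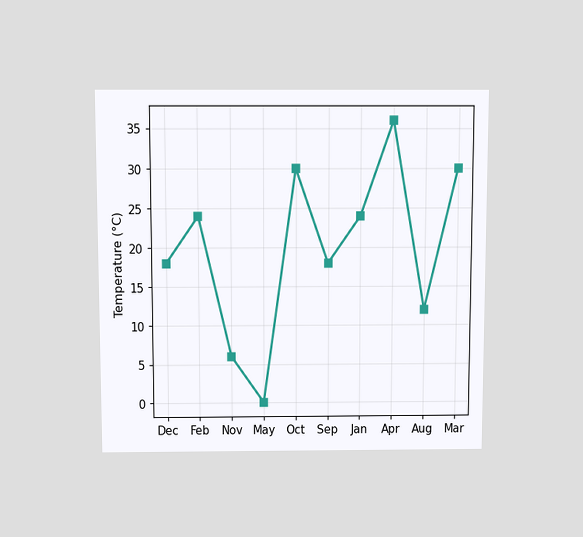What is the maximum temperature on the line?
36°C

The chart is viewed slightly from above. The highest point is at Apr, and reading across to the y-axis gives 36°C.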